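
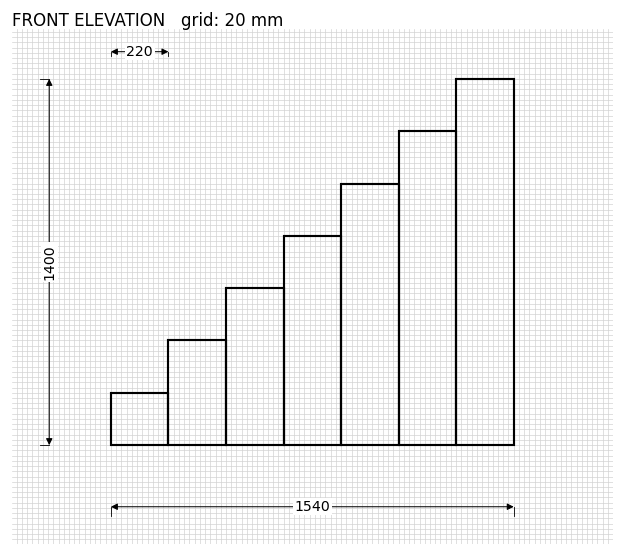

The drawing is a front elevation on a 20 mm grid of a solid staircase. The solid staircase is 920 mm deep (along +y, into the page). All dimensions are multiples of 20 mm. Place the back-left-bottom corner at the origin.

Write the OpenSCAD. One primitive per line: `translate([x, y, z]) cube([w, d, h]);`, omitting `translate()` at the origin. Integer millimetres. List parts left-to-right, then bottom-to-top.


cube([220, 920, 200]);
translate([220, 0, 0]) cube([220, 920, 400]);
translate([440, 0, 0]) cube([220, 920, 600]);
translate([660, 0, 0]) cube([220, 920, 800]);
translate([880, 0, 0]) cube([220, 920, 1000]);
translate([1100, 0, 0]) cube([220, 920, 1200]);
translate([1320, 0, 0]) cube([220, 920, 1400]);


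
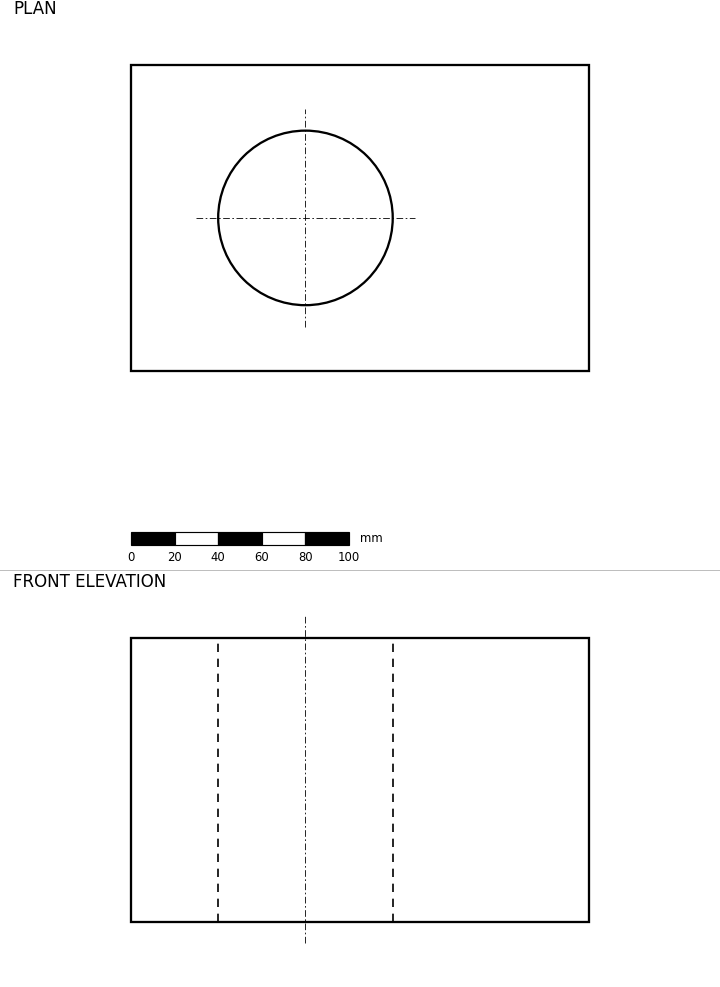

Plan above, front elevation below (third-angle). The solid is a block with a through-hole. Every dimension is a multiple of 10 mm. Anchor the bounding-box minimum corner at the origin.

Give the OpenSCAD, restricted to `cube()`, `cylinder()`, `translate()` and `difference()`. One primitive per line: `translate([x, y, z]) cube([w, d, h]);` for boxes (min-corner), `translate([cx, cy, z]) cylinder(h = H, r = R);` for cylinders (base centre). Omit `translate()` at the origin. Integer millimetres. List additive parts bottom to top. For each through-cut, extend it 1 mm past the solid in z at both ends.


difference() {
  cube([210, 140, 130]);
  translate([80, 70, -1]) cylinder(h = 132, r = 40);
}


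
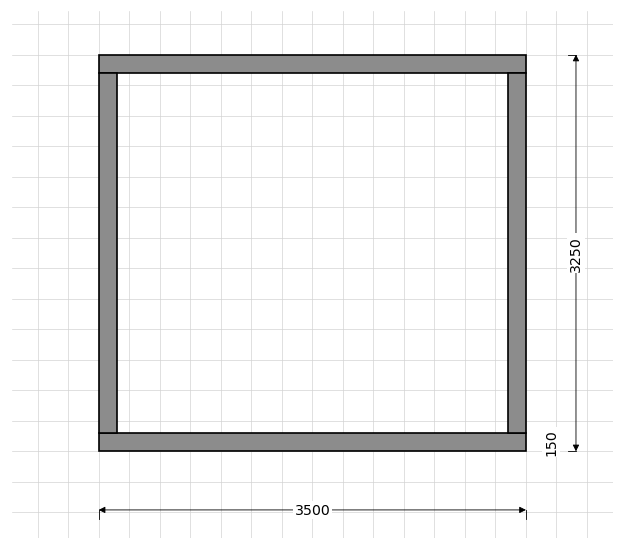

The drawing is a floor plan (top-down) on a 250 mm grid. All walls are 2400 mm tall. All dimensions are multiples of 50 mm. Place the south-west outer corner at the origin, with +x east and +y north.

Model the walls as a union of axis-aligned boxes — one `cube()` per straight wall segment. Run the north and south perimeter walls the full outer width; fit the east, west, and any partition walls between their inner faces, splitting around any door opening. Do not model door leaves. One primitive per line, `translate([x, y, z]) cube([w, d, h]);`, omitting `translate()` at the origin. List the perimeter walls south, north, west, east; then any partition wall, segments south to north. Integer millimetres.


cube([3500, 150, 2400]);
translate([0, 3100, 0]) cube([3500, 150, 2400]);
translate([0, 150, 0]) cube([150, 2950, 2400]);
translate([3350, 150, 0]) cube([150, 2950, 2400]);


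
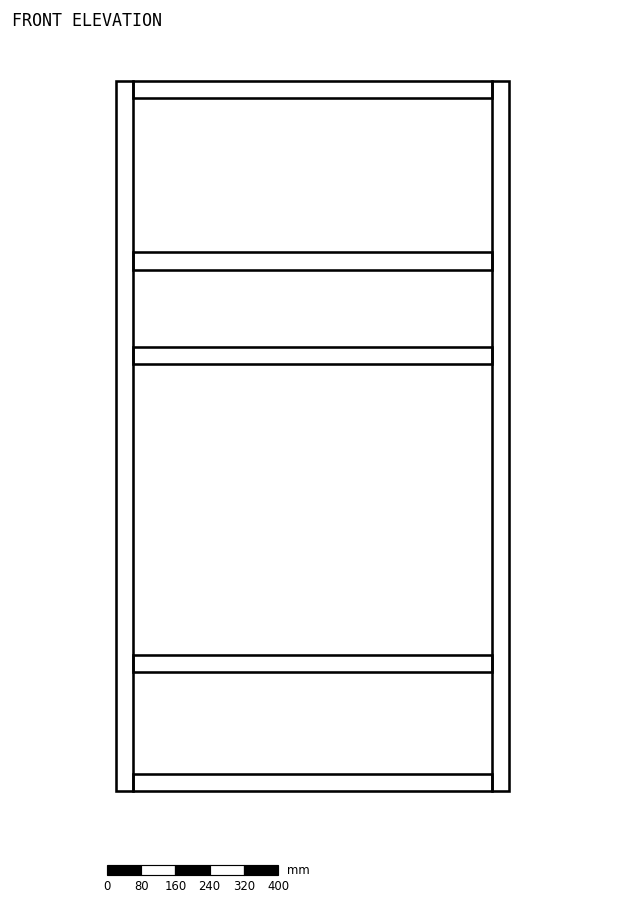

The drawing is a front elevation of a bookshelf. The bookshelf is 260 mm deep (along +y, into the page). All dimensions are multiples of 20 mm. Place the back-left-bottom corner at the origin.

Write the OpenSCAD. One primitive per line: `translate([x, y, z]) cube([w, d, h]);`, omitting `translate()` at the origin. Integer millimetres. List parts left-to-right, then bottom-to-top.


cube([40, 260, 1660]);
translate([40, 0, 0]) cube([840, 260, 40]);
translate([40, 0, 280]) cube([840, 260, 40]);
translate([40, 0, 1000]) cube([840, 260, 40]);
translate([40, 0, 1220]) cube([840, 260, 40]);
translate([40, 0, 1620]) cube([840, 260, 40]);
translate([880, 0, 0]) cube([40, 260, 1660]);


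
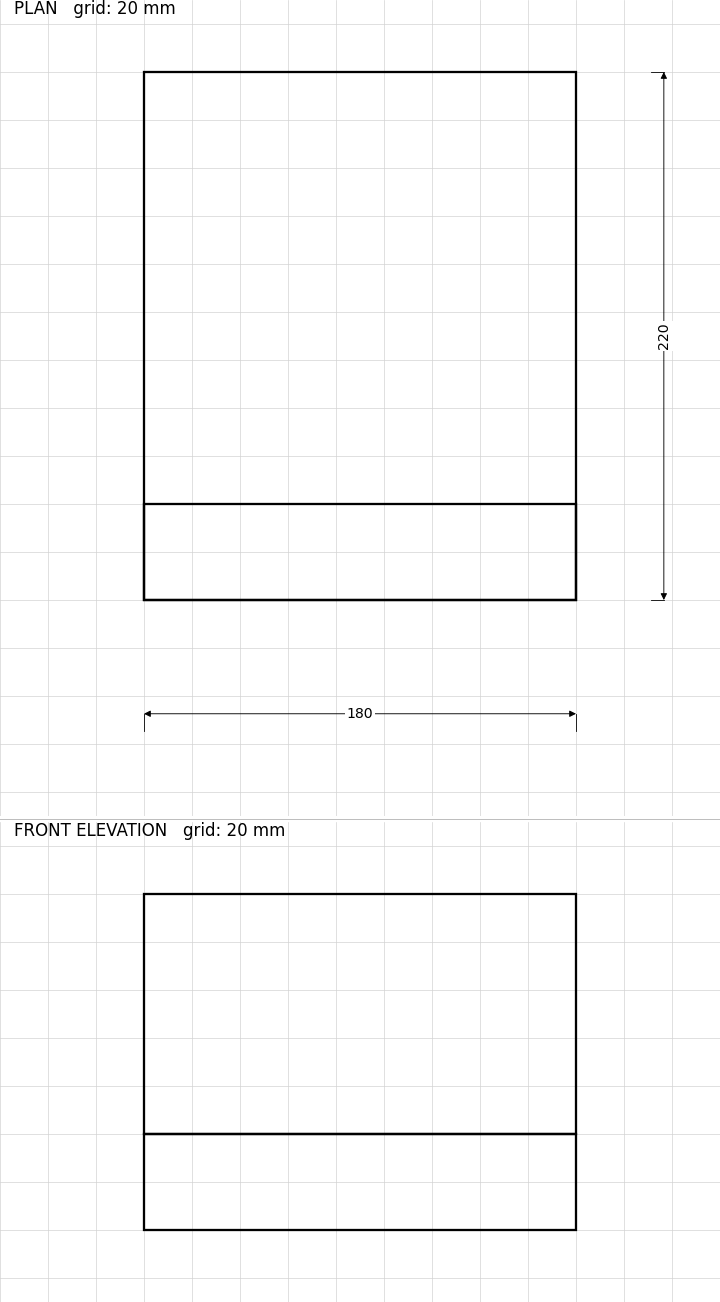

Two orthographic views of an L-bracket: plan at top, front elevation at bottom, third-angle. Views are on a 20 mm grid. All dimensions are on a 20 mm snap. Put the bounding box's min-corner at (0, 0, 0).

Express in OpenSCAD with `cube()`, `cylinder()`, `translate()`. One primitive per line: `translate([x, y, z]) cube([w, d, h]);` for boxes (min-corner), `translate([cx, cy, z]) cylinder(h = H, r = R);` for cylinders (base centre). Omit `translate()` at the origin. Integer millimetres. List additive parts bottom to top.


cube([180, 220, 40]);
translate([0, 0, 40]) cube([180, 40, 100]);


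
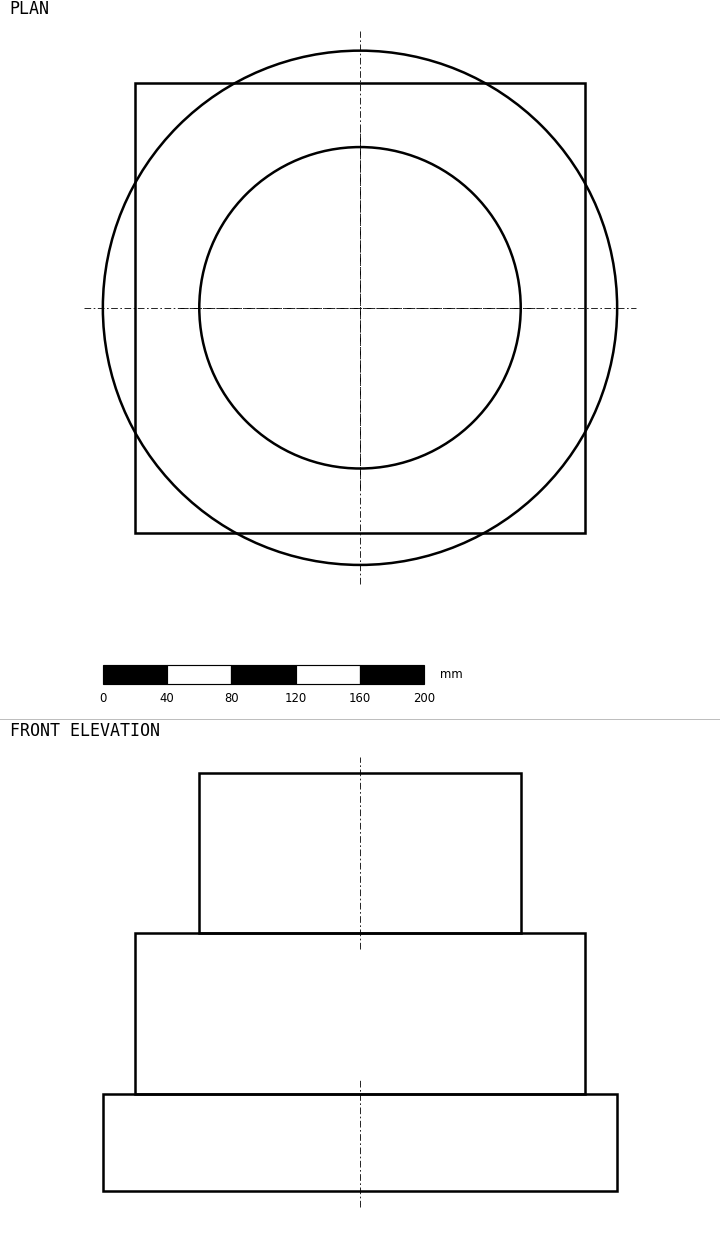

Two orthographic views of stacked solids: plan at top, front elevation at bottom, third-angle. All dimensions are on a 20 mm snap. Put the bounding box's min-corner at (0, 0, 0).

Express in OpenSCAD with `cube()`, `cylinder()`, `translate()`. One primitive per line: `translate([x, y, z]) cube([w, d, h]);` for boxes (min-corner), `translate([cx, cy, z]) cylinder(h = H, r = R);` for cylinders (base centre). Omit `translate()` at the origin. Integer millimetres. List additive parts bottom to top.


translate([160, 160, 0]) cylinder(h = 60, r = 160);
translate([20, 20, 60]) cube([280, 280, 100]);
translate([160, 160, 160]) cylinder(h = 100, r = 100);


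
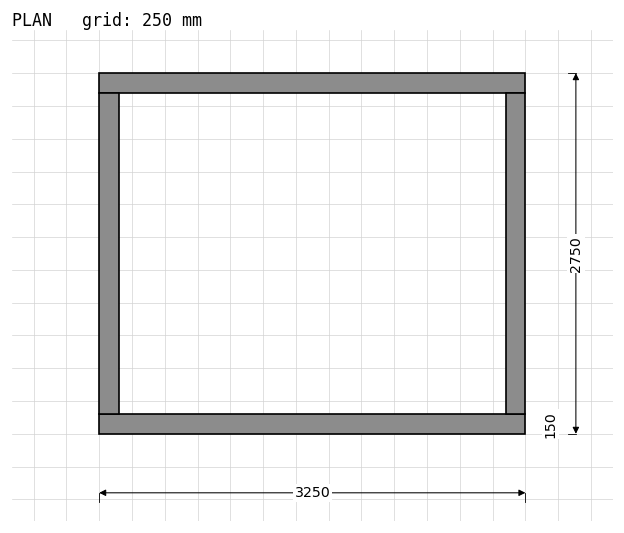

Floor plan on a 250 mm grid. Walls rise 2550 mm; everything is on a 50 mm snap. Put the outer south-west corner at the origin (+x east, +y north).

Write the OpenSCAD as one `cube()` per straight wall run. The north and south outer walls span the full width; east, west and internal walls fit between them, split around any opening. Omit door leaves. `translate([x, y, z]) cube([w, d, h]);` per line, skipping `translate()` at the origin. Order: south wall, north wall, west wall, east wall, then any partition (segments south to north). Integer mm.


cube([3250, 150, 2550]);
translate([0, 2600, 0]) cube([3250, 150, 2550]);
translate([0, 150, 0]) cube([150, 2450, 2550]);
translate([3100, 150, 0]) cube([150, 2450, 2550]);


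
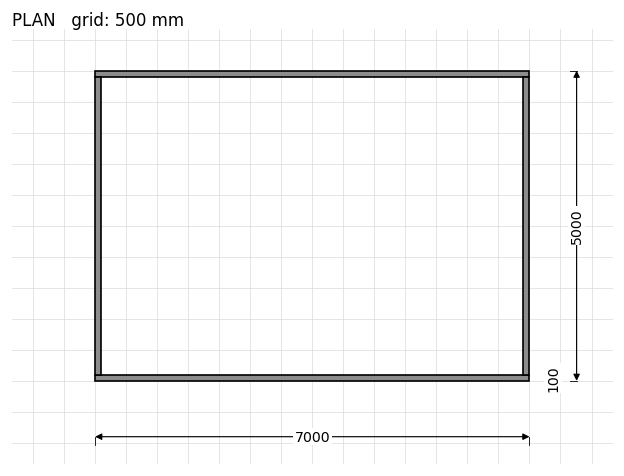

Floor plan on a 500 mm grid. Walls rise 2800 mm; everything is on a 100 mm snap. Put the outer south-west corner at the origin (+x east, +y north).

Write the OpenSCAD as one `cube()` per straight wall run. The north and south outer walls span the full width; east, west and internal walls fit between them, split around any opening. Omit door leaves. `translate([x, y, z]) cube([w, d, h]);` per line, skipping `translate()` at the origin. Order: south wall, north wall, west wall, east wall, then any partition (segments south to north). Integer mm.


cube([7000, 100, 2800]);
translate([0, 4900, 0]) cube([7000, 100, 2800]);
translate([0, 100, 0]) cube([100, 4800, 2800]);
translate([6900, 100, 0]) cube([100, 4800, 2800]);


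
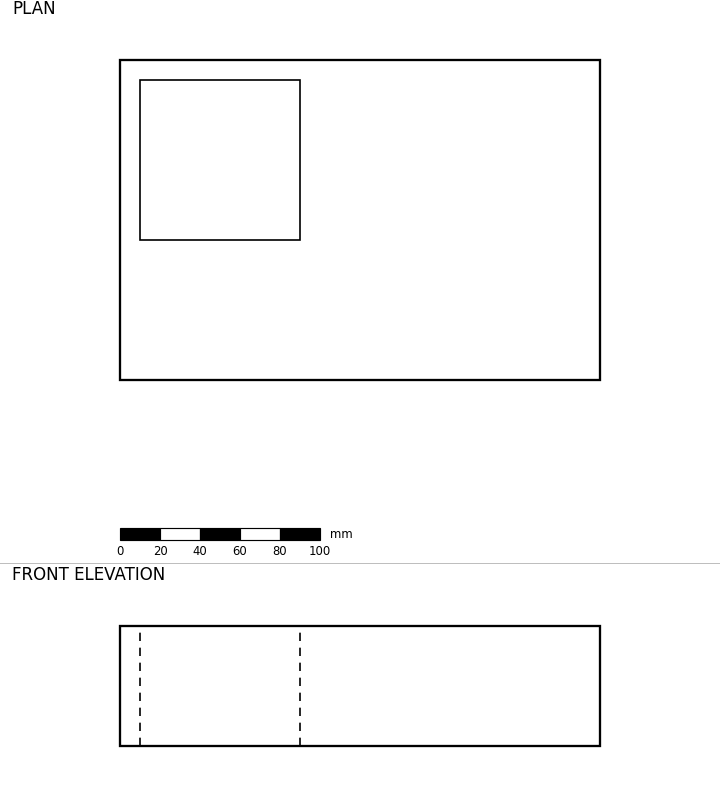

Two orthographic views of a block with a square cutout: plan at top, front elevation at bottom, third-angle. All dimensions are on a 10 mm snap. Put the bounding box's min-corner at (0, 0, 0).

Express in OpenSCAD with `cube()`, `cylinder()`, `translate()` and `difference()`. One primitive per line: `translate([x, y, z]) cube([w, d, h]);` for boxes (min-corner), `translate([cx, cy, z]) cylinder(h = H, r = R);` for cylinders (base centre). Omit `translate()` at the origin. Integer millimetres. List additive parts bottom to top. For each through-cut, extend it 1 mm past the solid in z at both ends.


difference() {
  cube([240, 160, 60]);
  translate([10, 70, -1]) cube([80, 80, 62]);
}


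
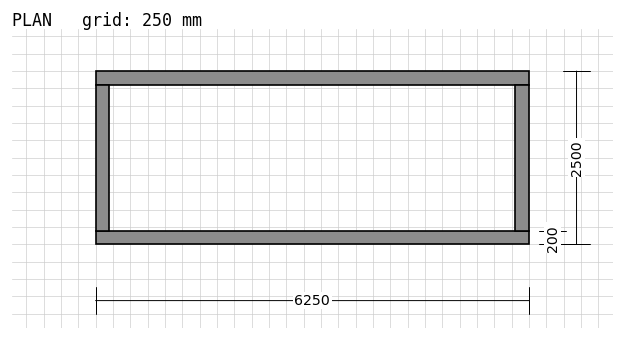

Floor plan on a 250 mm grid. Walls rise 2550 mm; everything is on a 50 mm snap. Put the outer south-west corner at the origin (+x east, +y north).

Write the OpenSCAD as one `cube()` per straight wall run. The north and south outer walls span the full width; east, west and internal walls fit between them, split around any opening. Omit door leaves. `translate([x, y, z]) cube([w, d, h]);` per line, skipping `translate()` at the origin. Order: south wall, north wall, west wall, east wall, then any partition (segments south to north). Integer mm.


cube([6250, 200, 2550]);
translate([0, 2300, 0]) cube([6250, 200, 2550]);
translate([0, 200, 0]) cube([200, 2100, 2550]);
translate([6050, 200, 0]) cube([200, 2100, 2550]);


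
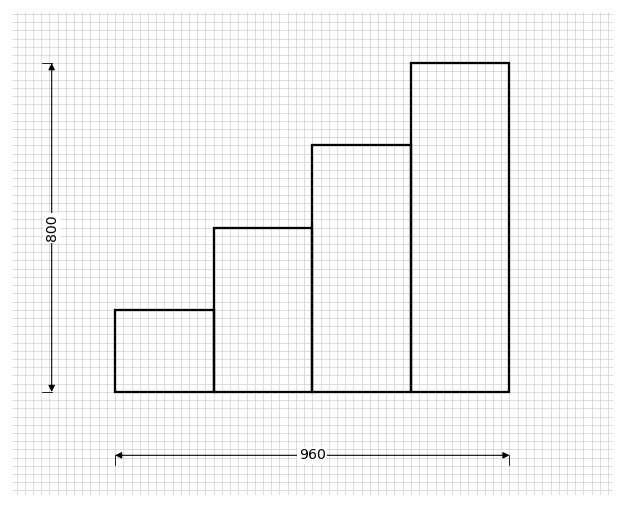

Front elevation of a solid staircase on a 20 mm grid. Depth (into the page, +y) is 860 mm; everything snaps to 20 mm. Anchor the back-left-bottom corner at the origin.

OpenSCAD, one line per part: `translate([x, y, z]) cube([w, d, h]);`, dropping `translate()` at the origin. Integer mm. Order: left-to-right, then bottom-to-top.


cube([240, 860, 200]);
translate([240, 0, 0]) cube([240, 860, 400]);
translate([480, 0, 0]) cube([240, 860, 600]);
translate([720, 0, 0]) cube([240, 860, 800]);


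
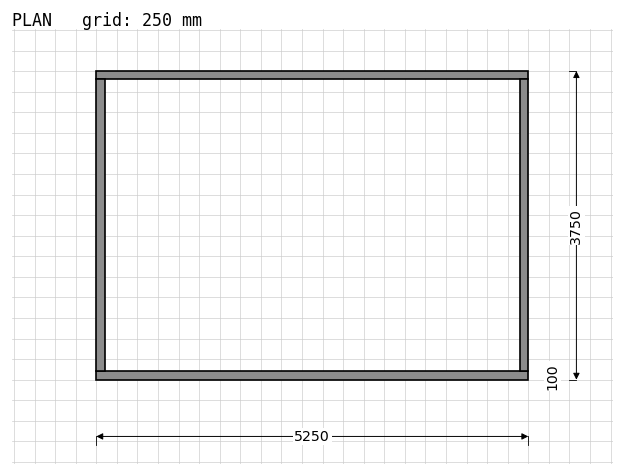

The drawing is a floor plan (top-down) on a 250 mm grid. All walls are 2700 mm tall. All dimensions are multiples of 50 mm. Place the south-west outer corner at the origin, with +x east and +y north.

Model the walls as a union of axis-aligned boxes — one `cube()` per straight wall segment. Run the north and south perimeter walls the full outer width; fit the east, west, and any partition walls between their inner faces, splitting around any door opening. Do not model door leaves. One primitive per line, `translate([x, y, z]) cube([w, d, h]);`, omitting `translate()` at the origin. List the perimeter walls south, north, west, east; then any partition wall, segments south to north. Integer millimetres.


cube([5250, 100, 2700]);
translate([0, 3650, 0]) cube([5250, 100, 2700]);
translate([0, 100, 0]) cube([100, 3550, 2700]);
translate([5150, 100, 0]) cube([100, 3550, 2700]);


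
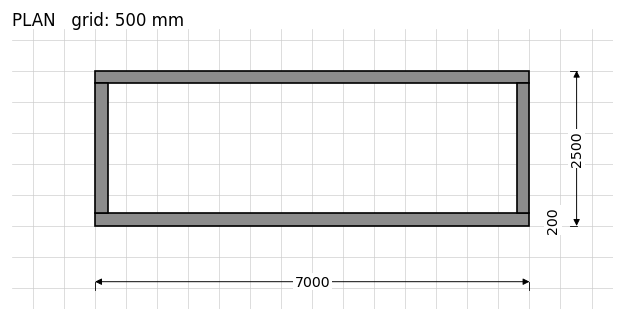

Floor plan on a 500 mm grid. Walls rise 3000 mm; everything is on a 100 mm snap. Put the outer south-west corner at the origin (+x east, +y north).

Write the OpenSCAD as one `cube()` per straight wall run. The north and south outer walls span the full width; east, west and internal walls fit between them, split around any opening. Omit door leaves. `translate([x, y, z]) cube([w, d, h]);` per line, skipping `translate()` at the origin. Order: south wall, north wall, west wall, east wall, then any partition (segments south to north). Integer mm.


cube([7000, 200, 3000]);
translate([0, 2300, 0]) cube([7000, 200, 3000]);
translate([0, 200, 0]) cube([200, 2100, 3000]);
translate([6800, 200, 0]) cube([200, 2100, 3000]);


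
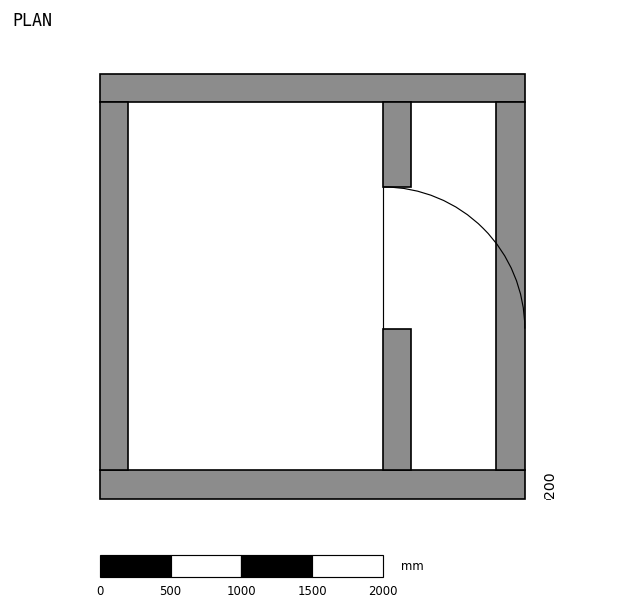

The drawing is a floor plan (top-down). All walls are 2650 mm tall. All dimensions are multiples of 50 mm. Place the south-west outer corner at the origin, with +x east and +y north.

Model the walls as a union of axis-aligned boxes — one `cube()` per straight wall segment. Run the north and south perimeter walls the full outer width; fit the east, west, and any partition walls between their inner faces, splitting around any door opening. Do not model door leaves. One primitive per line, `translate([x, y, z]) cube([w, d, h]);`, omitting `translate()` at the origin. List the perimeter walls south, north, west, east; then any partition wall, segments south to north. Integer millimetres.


cube([3000, 200, 2650]);
translate([0, 2800, 0]) cube([3000, 200, 2650]);
translate([0, 200, 0]) cube([200, 2600, 2650]);
translate([2800, 200, 0]) cube([200, 2600, 2650]);
translate([2000, 200, 0]) cube([200, 1000, 2650]);
translate([2000, 2200, 0]) cube([200, 600, 2650]);


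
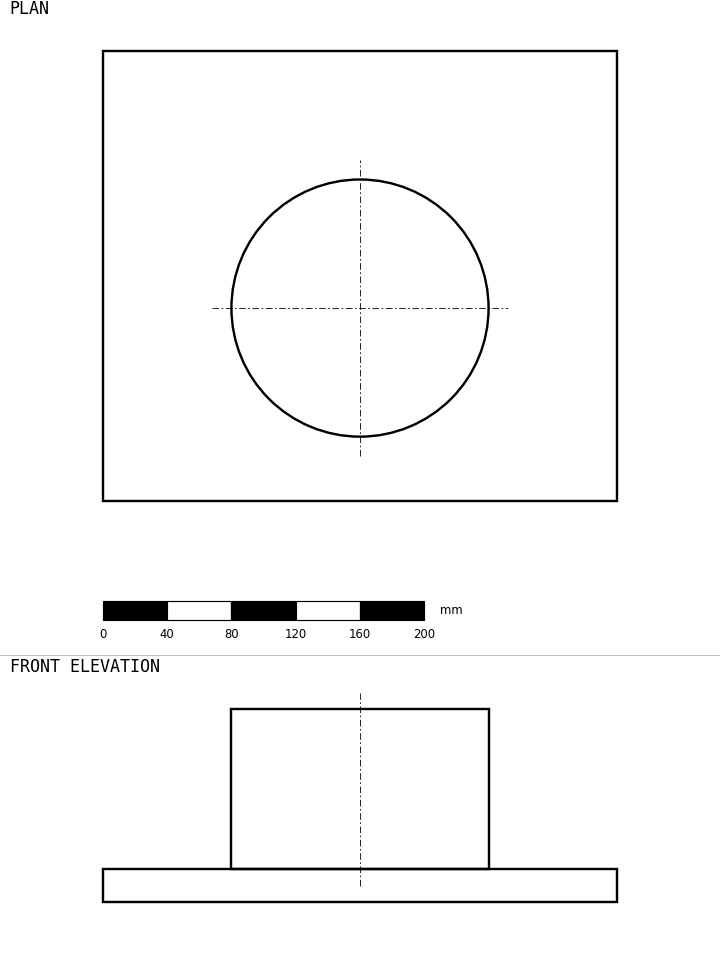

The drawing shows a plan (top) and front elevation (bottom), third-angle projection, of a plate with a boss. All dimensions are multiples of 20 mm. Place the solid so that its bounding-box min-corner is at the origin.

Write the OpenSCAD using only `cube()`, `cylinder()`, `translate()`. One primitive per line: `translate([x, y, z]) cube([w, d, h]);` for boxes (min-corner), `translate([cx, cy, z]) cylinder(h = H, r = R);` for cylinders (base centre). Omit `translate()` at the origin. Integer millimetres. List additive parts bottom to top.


cube([320, 280, 20]);
translate([160, 120, 20]) cylinder(h = 100, r = 80);


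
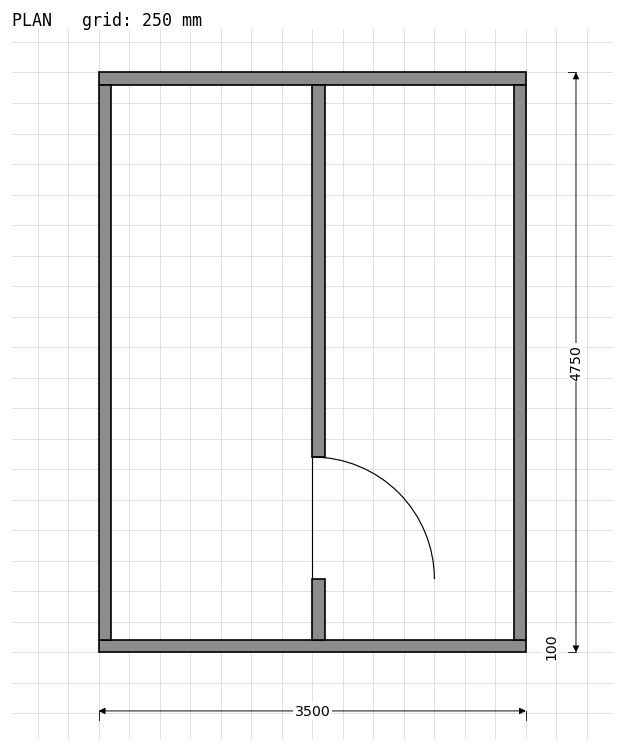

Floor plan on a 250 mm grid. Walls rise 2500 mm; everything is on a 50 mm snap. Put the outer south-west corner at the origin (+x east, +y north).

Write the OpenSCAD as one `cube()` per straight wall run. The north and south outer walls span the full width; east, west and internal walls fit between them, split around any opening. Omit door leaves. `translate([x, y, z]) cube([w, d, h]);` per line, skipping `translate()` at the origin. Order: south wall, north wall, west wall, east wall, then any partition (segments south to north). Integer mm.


cube([3500, 100, 2500]);
translate([0, 4650, 0]) cube([3500, 100, 2500]);
translate([0, 100, 0]) cube([100, 4550, 2500]);
translate([3400, 100, 0]) cube([100, 4550, 2500]);
translate([1750, 100, 0]) cube([100, 500, 2500]);
translate([1750, 1600, 0]) cube([100, 3050, 2500]);


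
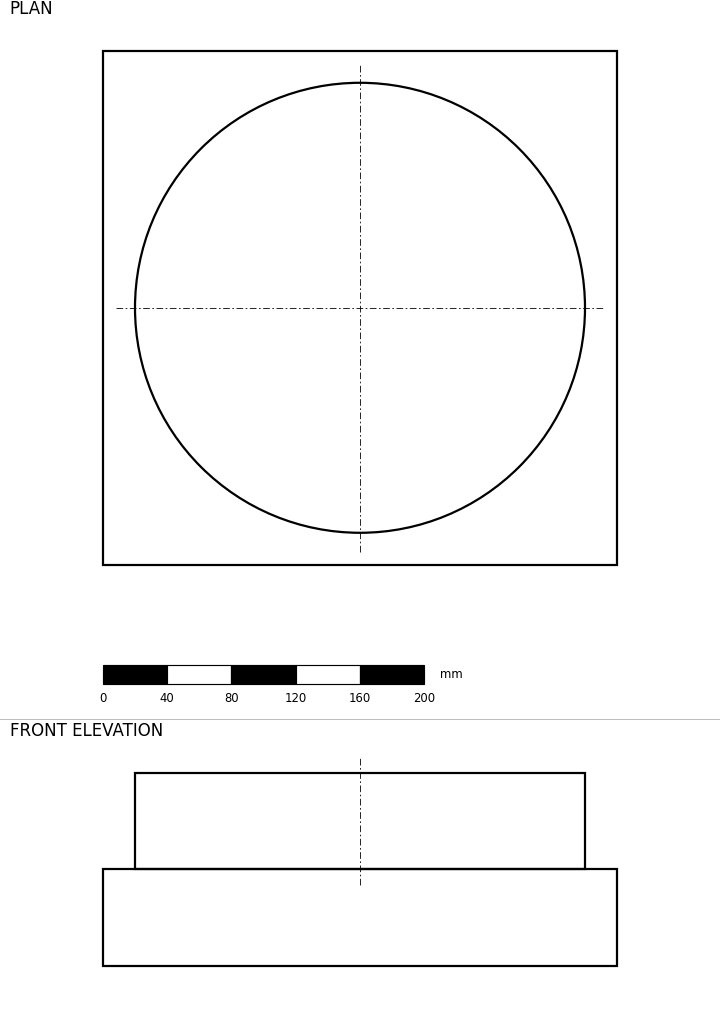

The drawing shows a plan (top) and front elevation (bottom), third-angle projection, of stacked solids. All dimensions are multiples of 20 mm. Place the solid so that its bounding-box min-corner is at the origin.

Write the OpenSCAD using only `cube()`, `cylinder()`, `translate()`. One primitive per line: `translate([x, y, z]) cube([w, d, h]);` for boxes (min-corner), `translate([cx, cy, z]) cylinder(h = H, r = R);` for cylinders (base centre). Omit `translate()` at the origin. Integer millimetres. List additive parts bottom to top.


cube([320, 320, 60]);
translate([160, 160, 60]) cylinder(h = 60, r = 140);


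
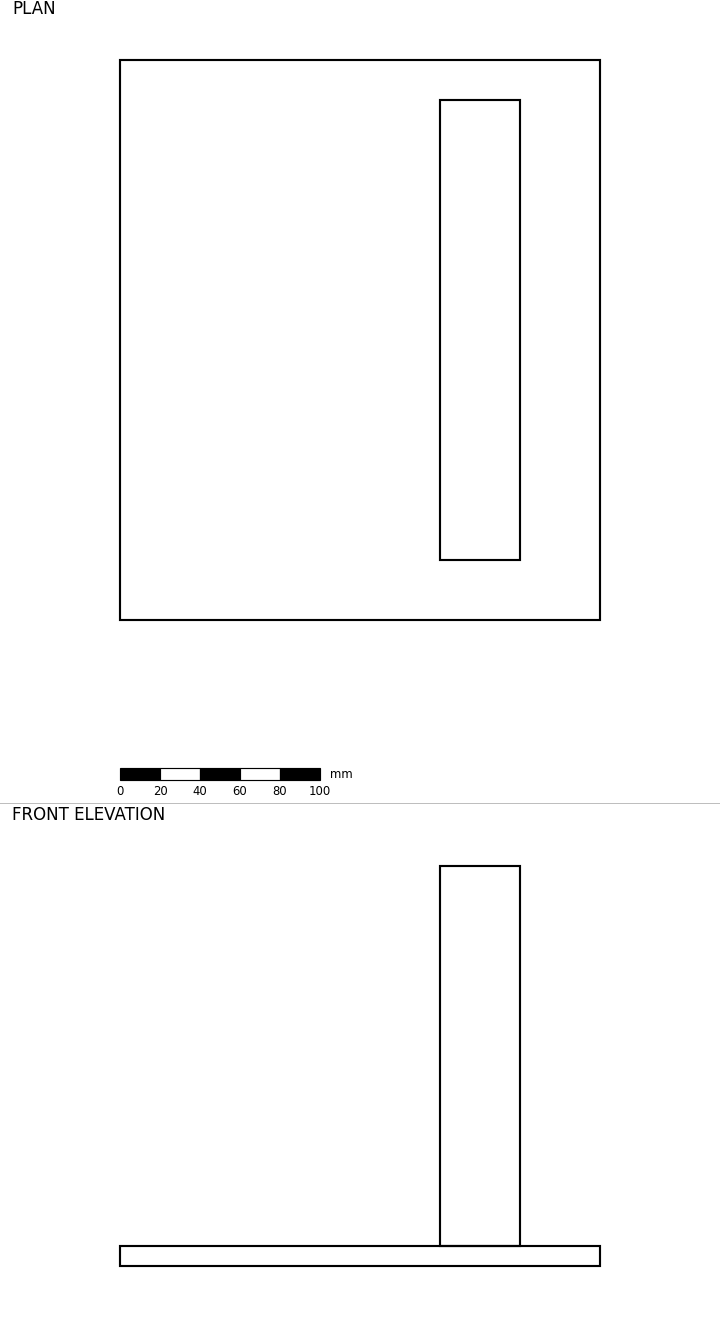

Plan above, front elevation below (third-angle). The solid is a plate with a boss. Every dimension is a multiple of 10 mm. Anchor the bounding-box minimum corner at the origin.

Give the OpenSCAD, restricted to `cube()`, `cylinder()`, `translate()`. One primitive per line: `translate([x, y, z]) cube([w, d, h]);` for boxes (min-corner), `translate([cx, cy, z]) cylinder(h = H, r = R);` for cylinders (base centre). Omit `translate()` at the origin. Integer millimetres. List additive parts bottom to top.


cube([240, 280, 10]);
translate([160, 30, 10]) cube([40, 230, 190]);


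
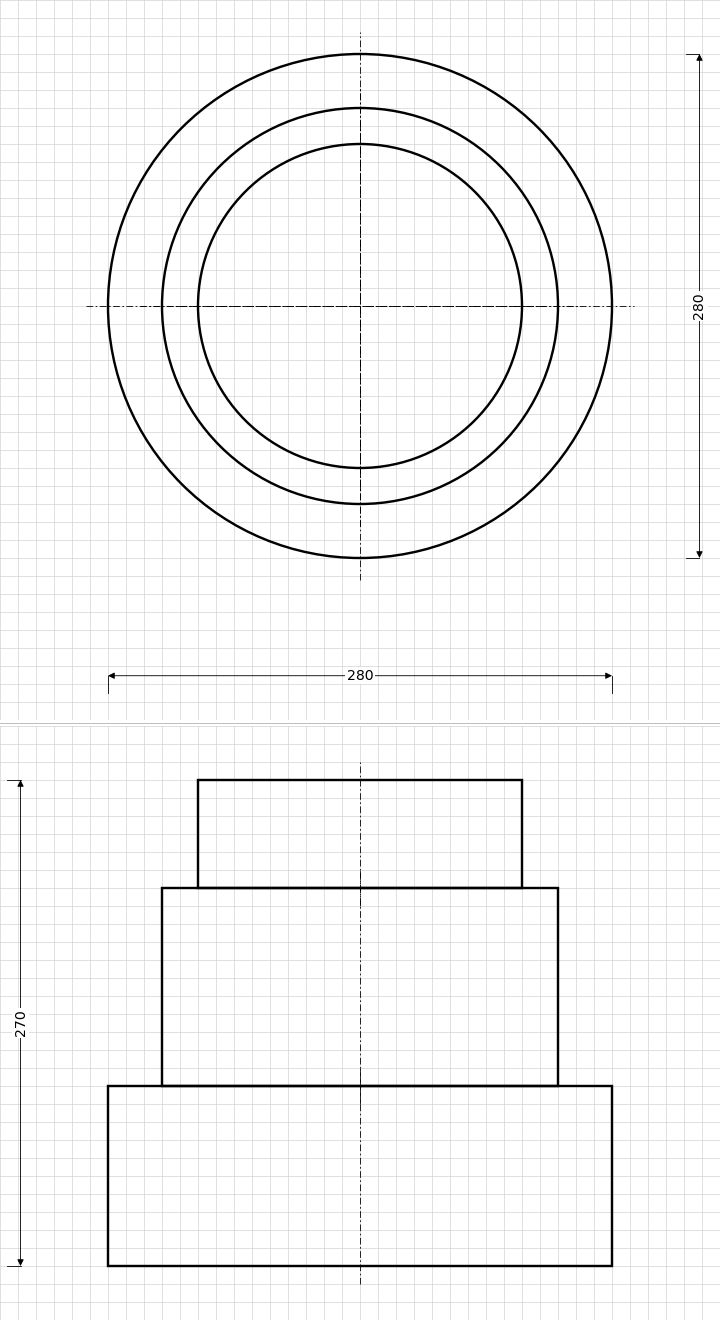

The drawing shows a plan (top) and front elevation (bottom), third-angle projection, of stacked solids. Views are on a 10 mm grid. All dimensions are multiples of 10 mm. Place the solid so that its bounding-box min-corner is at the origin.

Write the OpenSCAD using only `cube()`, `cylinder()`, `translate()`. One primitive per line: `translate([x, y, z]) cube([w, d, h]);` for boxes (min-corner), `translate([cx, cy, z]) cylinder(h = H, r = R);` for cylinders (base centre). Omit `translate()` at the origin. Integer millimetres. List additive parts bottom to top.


translate([140, 140, 0]) cylinder(h = 100, r = 140);
translate([140, 140, 100]) cylinder(h = 110, r = 110);
translate([140, 140, 210]) cylinder(h = 60, r = 90);


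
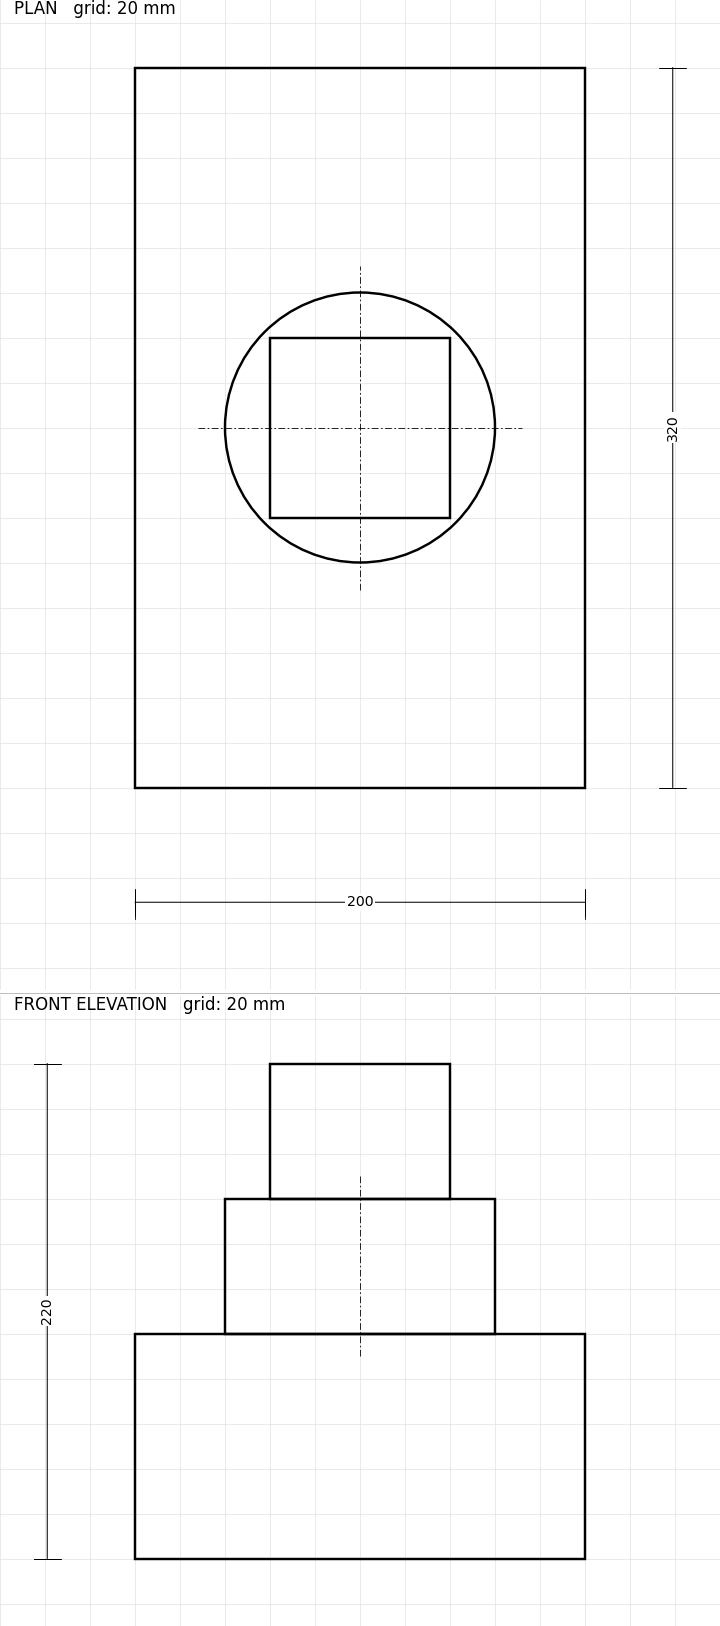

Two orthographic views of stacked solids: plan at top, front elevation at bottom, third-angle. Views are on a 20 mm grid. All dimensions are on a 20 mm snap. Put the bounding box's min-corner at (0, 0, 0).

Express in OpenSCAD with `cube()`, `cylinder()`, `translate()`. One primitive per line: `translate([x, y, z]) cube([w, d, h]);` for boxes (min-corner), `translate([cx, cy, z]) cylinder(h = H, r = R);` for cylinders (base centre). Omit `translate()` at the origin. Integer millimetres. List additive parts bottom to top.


cube([200, 320, 100]);
translate([100, 160, 100]) cylinder(h = 60, r = 60);
translate([60, 120, 160]) cube([80, 80, 60]);


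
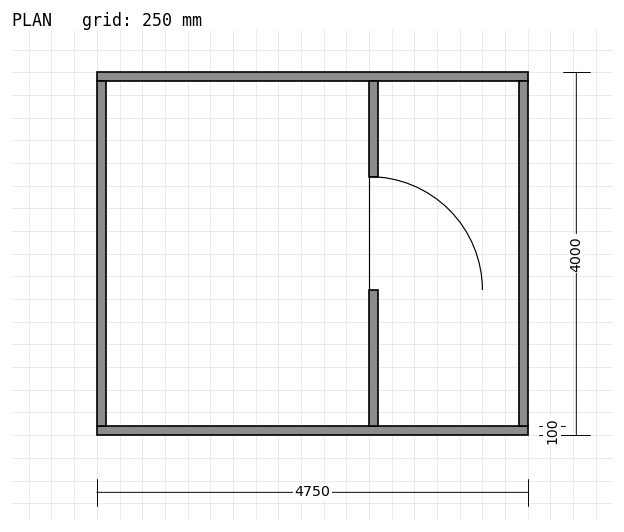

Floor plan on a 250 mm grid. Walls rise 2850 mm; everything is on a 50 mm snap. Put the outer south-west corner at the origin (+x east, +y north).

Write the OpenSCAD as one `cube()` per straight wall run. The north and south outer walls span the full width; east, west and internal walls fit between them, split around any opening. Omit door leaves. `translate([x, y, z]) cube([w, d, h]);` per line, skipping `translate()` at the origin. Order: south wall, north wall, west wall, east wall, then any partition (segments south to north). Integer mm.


cube([4750, 100, 2850]);
translate([0, 3900, 0]) cube([4750, 100, 2850]);
translate([0, 100, 0]) cube([100, 3800, 2850]);
translate([4650, 100, 0]) cube([100, 3800, 2850]);
translate([3000, 100, 0]) cube([100, 1500, 2850]);
translate([3000, 2850, 0]) cube([100, 1050, 2850]);


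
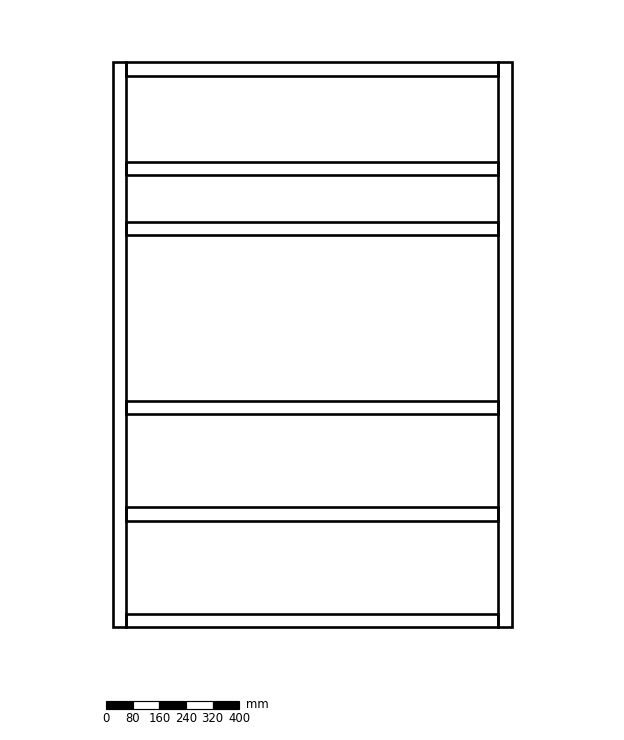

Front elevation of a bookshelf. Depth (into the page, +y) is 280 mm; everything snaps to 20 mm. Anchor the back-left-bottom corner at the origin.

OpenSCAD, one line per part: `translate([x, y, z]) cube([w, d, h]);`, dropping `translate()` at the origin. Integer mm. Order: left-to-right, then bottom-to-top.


cube([40, 280, 1700]);
translate([40, 0, 0]) cube([1120, 280, 40]);
translate([40, 0, 320]) cube([1120, 280, 40]);
translate([40, 0, 640]) cube([1120, 280, 40]);
translate([40, 0, 1180]) cube([1120, 280, 40]);
translate([40, 0, 1360]) cube([1120, 280, 40]);
translate([40, 0, 1660]) cube([1120, 280, 40]);
translate([1160, 0, 0]) cube([40, 280, 1700]);


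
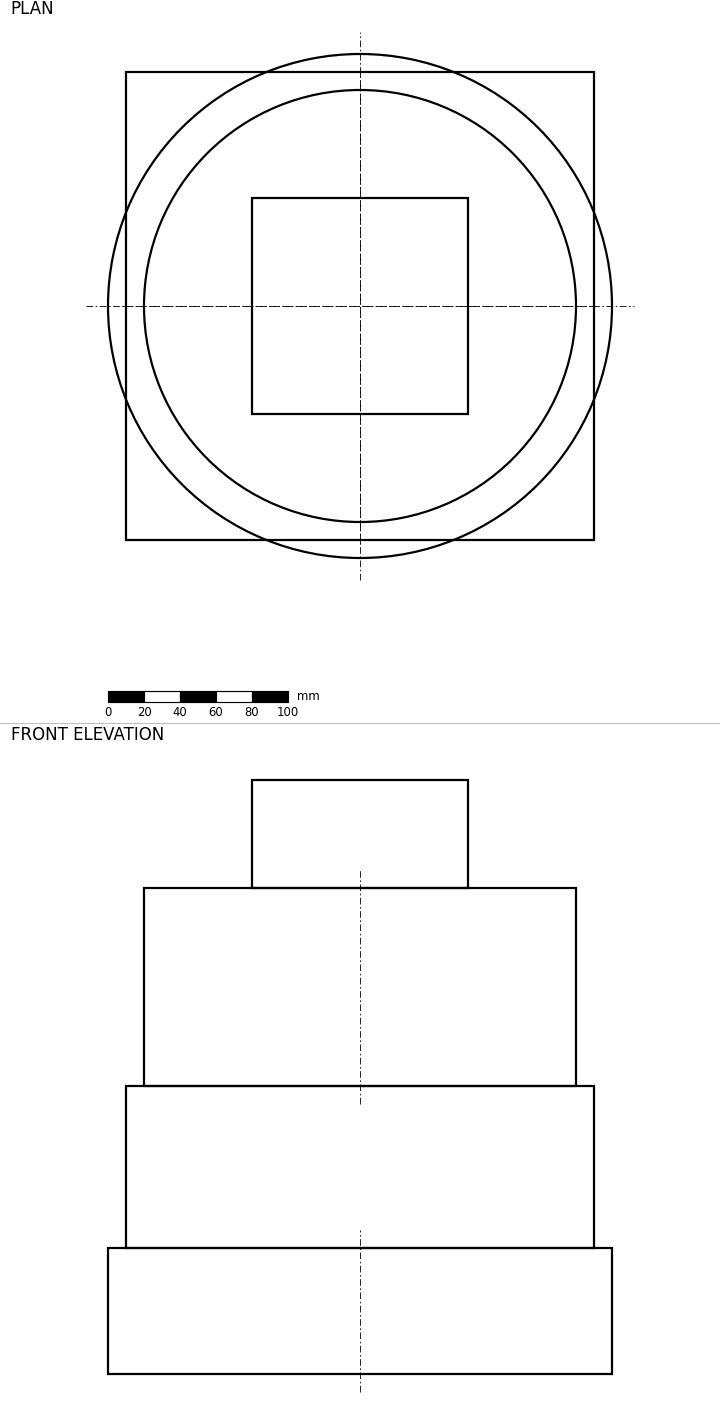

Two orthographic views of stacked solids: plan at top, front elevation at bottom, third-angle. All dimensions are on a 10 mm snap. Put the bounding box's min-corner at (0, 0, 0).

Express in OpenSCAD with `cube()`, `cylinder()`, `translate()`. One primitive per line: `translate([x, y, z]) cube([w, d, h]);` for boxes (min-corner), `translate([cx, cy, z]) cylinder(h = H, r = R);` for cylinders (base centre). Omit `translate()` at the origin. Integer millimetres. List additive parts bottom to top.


translate([140, 140, 0]) cylinder(h = 70, r = 140);
translate([10, 10, 70]) cube([260, 260, 90]);
translate([140, 140, 160]) cylinder(h = 110, r = 120);
translate([80, 80, 270]) cube([120, 120, 60]);


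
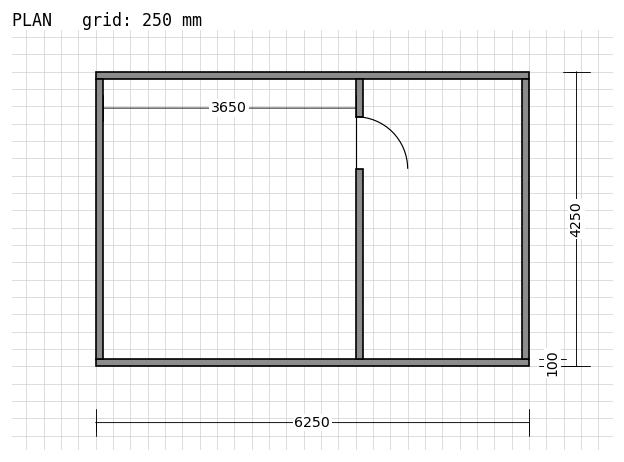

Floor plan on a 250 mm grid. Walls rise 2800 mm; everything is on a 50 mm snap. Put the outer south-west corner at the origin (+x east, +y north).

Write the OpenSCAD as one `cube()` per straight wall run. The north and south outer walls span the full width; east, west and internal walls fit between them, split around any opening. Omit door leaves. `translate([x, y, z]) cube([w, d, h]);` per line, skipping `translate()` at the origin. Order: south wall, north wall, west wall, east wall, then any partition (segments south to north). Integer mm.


cube([6250, 100, 2800]);
translate([0, 4150, 0]) cube([6250, 100, 2800]);
translate([0, 100, 0]) cube([100, 4050, 2800]);
translate([6150, 100, 0]) cube([100, 4050, 2800]);
translate([3750, 100, 0]) cube([100, 2750, 2800]);
translate([3750, 3600, 0]) cube([100, 550, 2800]);


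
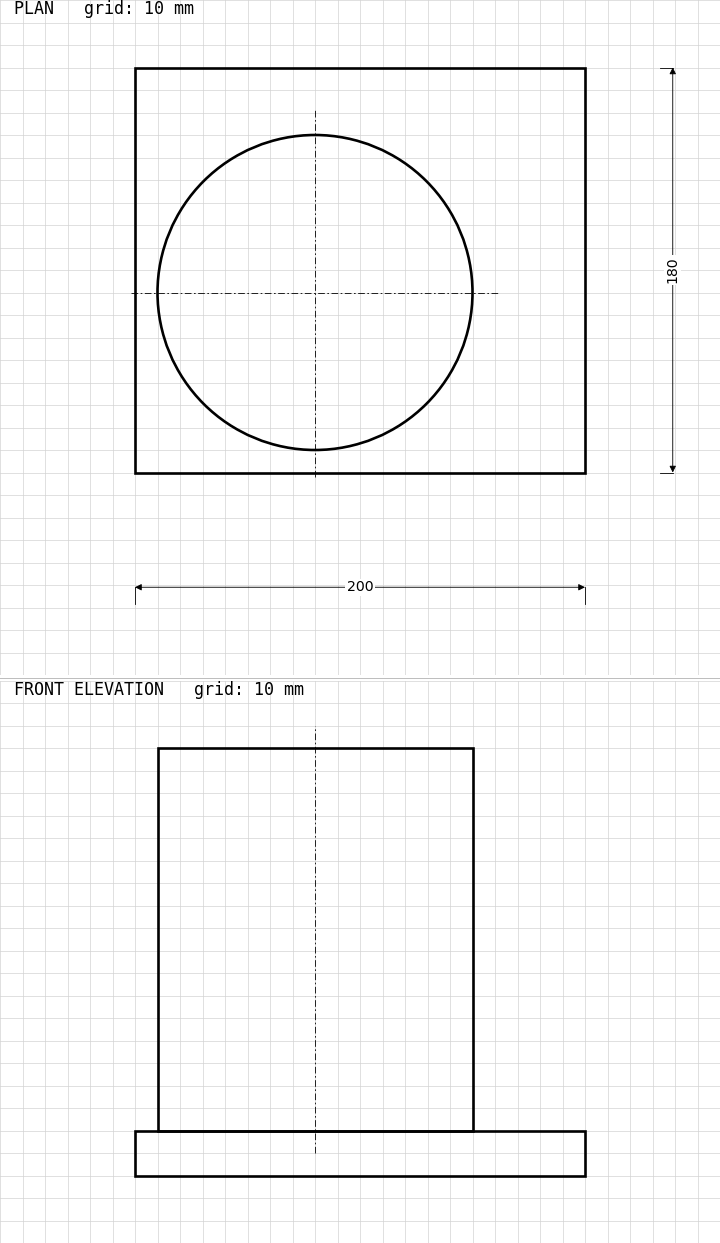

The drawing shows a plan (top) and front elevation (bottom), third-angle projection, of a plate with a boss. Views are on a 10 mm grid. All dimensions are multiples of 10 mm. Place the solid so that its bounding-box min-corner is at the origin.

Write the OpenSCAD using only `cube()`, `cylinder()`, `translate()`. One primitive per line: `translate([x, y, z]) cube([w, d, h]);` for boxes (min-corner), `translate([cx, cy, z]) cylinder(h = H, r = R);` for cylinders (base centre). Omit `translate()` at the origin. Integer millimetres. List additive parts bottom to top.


cube([200, 180, 20]);
translate([80, 80, 20]) cylinder(h = 170, r = 70);


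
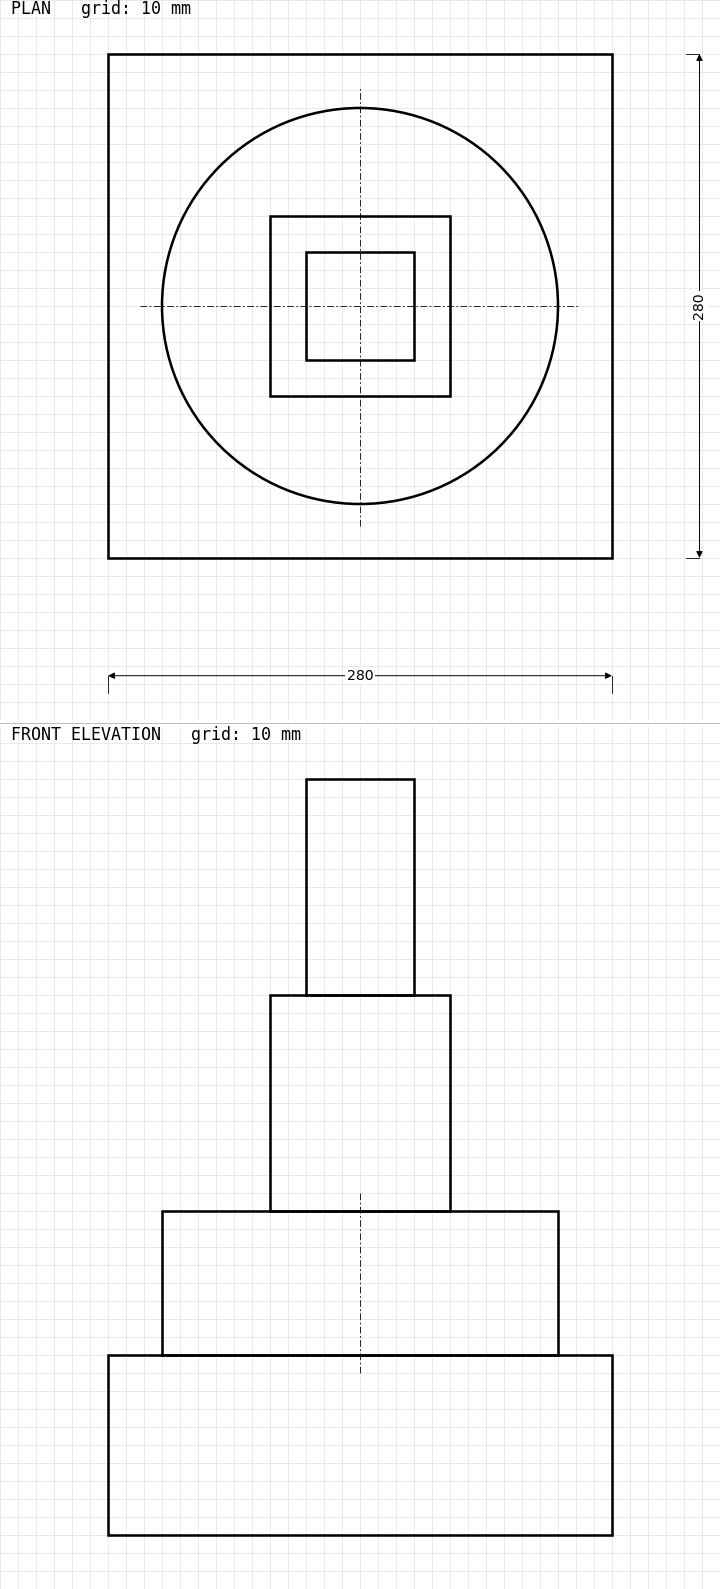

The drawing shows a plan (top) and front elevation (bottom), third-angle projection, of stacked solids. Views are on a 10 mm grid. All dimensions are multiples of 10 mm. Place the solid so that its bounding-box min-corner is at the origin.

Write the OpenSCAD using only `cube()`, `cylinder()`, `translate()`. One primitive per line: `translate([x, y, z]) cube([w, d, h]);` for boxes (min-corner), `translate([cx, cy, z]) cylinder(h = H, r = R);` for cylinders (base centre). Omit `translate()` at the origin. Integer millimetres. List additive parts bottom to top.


cube([280, 280, 100]);
translate([140, 140, 100]) cylinder(h = 80, r = 110);
translate([90, 90, 180]) cube([100, 100, 120]);
translate([110, 110, 300]) cube([60, 60, 120]);


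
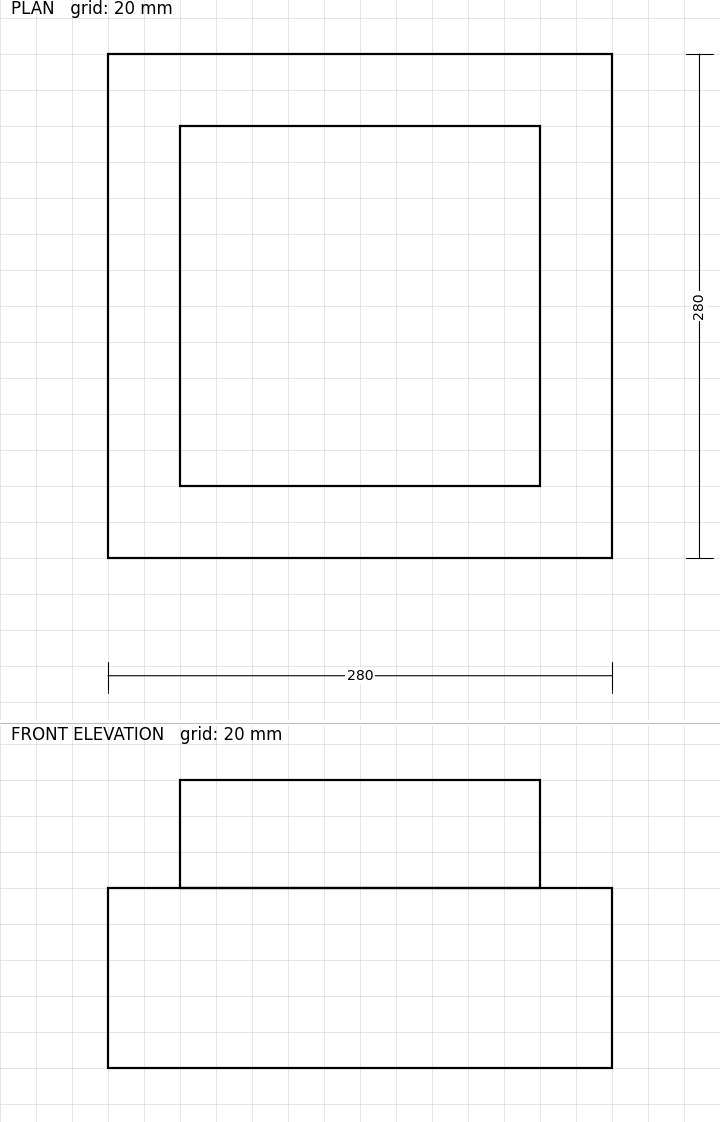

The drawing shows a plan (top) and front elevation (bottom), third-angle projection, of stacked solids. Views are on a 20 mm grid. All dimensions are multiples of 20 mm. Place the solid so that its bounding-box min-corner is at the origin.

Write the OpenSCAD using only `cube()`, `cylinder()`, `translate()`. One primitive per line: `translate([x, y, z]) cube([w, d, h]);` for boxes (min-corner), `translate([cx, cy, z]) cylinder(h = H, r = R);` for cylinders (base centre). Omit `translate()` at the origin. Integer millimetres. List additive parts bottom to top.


cube([280, 280, 100]);
translate([40, 40, 100]) cube([200, 200, 60]);


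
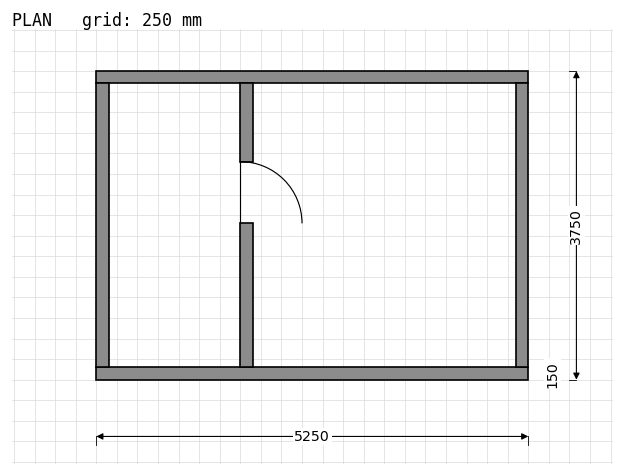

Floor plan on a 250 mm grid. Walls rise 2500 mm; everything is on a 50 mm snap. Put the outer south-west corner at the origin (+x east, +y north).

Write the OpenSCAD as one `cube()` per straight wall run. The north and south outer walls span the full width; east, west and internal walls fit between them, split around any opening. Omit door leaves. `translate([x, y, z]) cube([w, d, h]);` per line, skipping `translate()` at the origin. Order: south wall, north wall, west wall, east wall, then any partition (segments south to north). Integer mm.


cube([5250, 150, 2500]);
translate([0, 3600, 0]) cube([5250, 150, 2500]);
translate([0, 150, 0]) cube([150, 3450, 2500]);
translate([5100, 150, 0]) cube([150, 3450, 2500]);
translate([1750, 150, 0]) cube([150, 1750, 2500]);
translate([1750, 2650, 0]) cube([150, 950, 2500]);


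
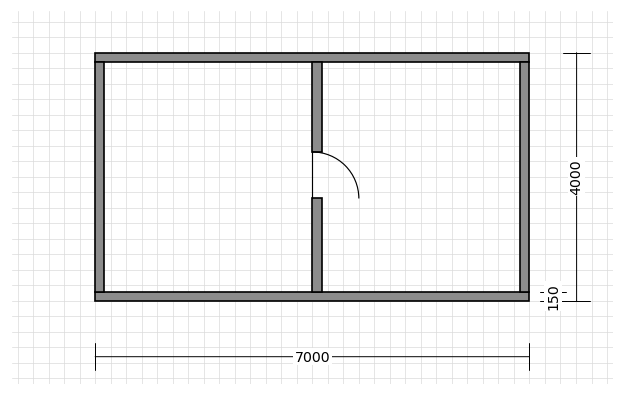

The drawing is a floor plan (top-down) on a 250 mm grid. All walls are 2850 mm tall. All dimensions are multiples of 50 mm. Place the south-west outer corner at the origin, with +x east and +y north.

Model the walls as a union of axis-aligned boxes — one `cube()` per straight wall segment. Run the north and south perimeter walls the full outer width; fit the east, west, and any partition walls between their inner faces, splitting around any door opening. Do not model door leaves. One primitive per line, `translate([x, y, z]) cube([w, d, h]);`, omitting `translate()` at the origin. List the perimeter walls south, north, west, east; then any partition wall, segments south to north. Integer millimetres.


cube([7000, 150, 2850]);
translate([0, 3850, 0]) cube([7000, 150, 2850]);
translate([0, 150, 0]) cube([150, 3700, 2850]);
translate([6850, 150, 0]) cube([150, 3700, 2850]);
translate([3500, 150, 0]) cube([150, 1500, 2850]);
translate([3500, 2400, 0]) cube([150, 1450, 2850]);


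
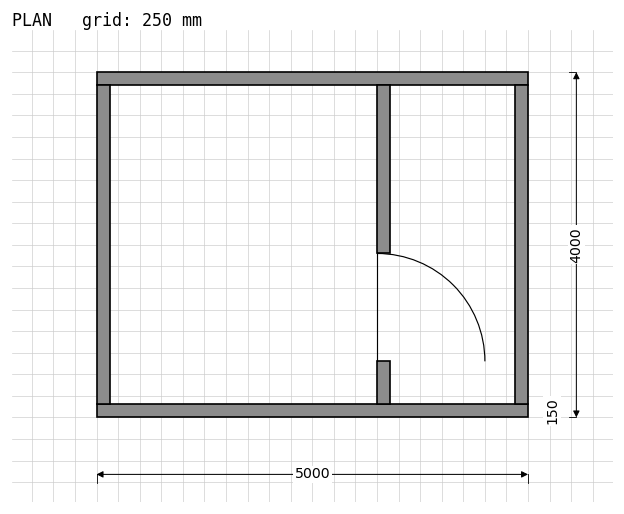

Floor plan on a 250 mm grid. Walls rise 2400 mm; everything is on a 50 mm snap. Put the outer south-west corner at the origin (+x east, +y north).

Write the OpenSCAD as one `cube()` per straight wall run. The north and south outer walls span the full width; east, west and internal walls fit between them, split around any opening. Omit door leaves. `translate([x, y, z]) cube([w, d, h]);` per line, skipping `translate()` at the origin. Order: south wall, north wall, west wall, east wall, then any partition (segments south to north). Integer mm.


cube([5000, 150, 2400]);
translate([0, 3850, 0]) cube([5000, 150, 2400]);
translate([0, 150, 0]) cube([150, 3700, 2400]);
translate([4850, 150, 0]) cube([150, 3700, 2400]);
translate([3250, 150, 0]) cube([150, 500, 2400]);
translate([3250, 1900, 0]) cube([150, 1950, 2400]);


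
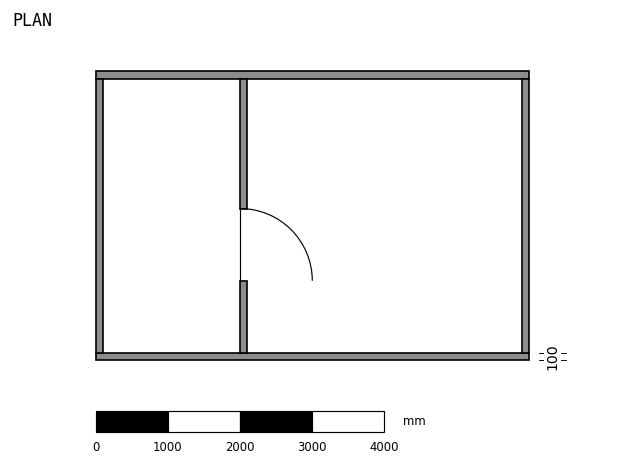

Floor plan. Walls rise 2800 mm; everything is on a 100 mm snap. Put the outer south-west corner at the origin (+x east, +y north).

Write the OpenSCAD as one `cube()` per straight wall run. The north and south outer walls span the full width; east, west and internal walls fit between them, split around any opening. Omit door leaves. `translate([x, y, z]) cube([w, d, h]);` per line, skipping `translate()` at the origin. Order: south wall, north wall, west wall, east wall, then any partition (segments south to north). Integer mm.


cube([6000, 100, 2800]);
translate([0, 3900, 0]) cube([6000, 100, 2800]);
translate([0, 100, 0]) cube([100, 3800, 2800]);
translate([5900, 100, 0]) cube([100, 3800, 2800]);
translate([2000, 100, 0]) cube([100, 1000, 2800]);
translate([2000, 2100, 0]) cube([100, 1800, 2800]);


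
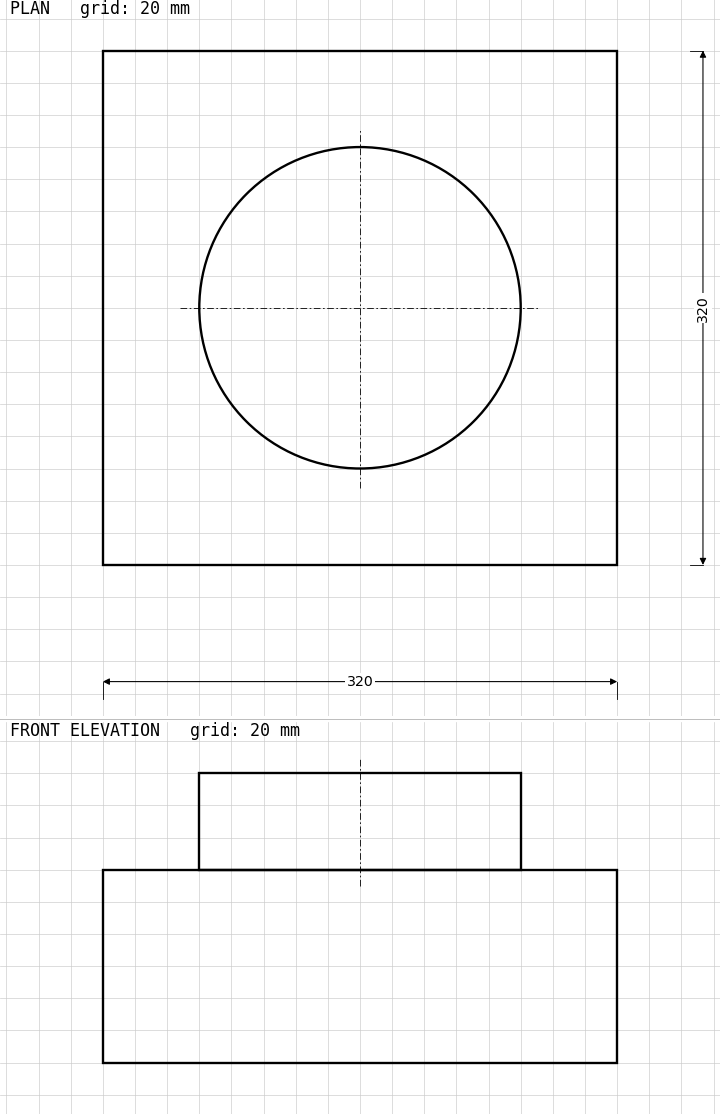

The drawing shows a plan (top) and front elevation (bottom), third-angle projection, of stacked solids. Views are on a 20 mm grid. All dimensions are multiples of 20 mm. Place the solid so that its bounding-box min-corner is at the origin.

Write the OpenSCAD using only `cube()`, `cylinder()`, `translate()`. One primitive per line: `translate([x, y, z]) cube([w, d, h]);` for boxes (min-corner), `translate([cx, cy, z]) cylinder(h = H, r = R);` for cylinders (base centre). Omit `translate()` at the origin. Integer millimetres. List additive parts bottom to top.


cube([320, 320, 120]);
translate([160, 160, 120]) cylinder(h = 60, r = 100);


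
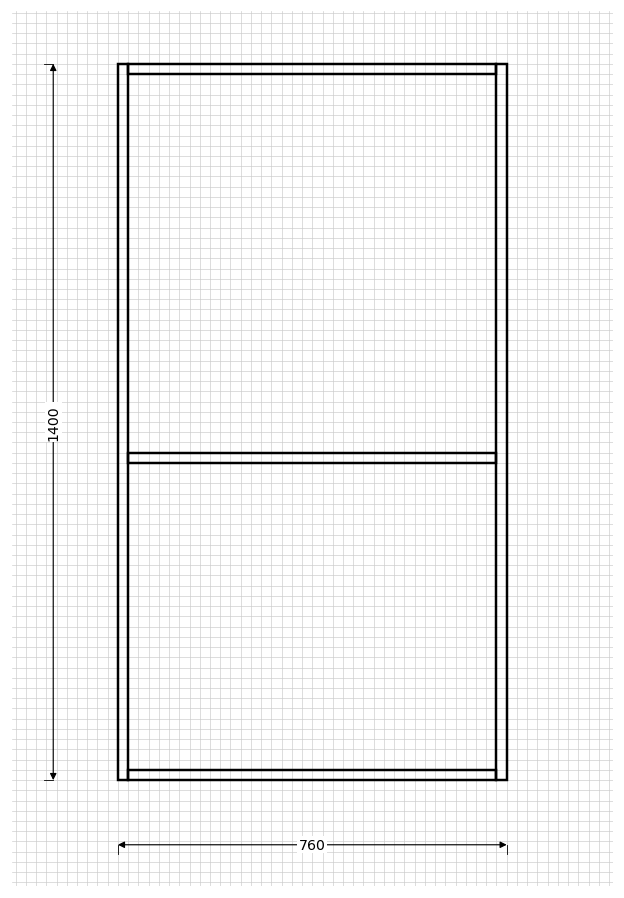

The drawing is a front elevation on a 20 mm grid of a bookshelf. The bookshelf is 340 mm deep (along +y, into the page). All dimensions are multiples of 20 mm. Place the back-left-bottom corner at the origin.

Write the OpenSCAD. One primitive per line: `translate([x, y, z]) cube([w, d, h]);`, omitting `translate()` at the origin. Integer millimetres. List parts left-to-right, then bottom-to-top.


cube([20, 340, 1400]);
translate([20, 0, 0]) cube([720, 340, 20]);
translate([20, 0, 620]) cube([720, 340, 20]);
translate([20, 0, 1380]) cube([720, 340, 20]);
translate([740, 0, 0]) cube([20, 340, 1400]);


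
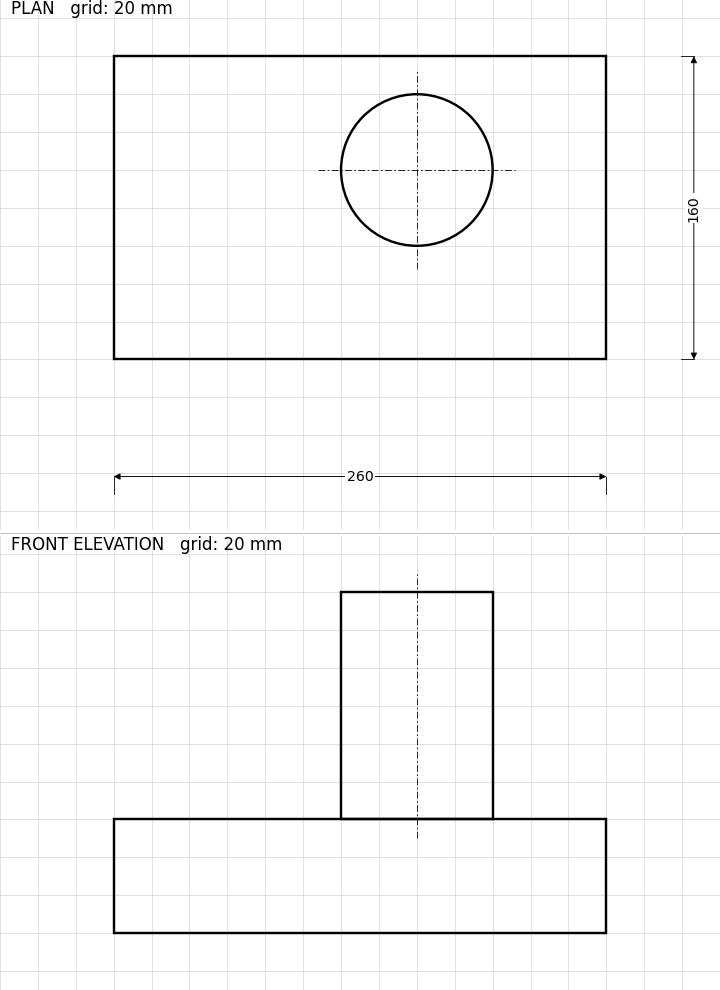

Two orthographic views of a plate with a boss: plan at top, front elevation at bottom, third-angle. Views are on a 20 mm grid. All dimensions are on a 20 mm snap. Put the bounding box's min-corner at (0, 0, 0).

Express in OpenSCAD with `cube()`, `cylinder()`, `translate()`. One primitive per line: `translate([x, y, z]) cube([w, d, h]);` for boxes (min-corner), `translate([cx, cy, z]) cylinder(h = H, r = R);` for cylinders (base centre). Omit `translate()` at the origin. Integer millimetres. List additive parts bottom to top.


cube([260, 160, 60]);
translate([160, 100, 60]) cylinder(h = 120, r = 40);


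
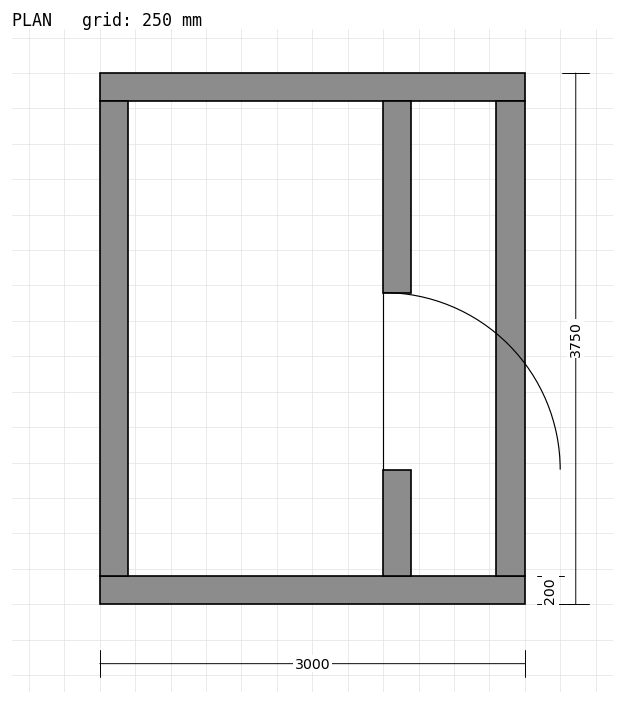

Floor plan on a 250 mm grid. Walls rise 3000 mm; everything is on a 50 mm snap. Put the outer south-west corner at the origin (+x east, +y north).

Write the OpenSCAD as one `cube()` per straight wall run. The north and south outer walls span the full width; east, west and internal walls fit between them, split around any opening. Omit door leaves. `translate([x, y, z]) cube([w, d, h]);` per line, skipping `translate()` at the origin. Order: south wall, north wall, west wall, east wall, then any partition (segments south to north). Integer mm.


cube([3000, 200, 3000]);
translate([0, 3550, 0]) cube([3000, 200, 3000]);
translate([0, 200, 0]) cube([200, 3350, 3000]);
translate([2800, 200, 0]) cube([200, 3350, 3000]);
translate([2000, 200, 0]) cube([200, 750, 3000]);
translate([2000, 2200, 0]) cube([200, 1350, 3000]);


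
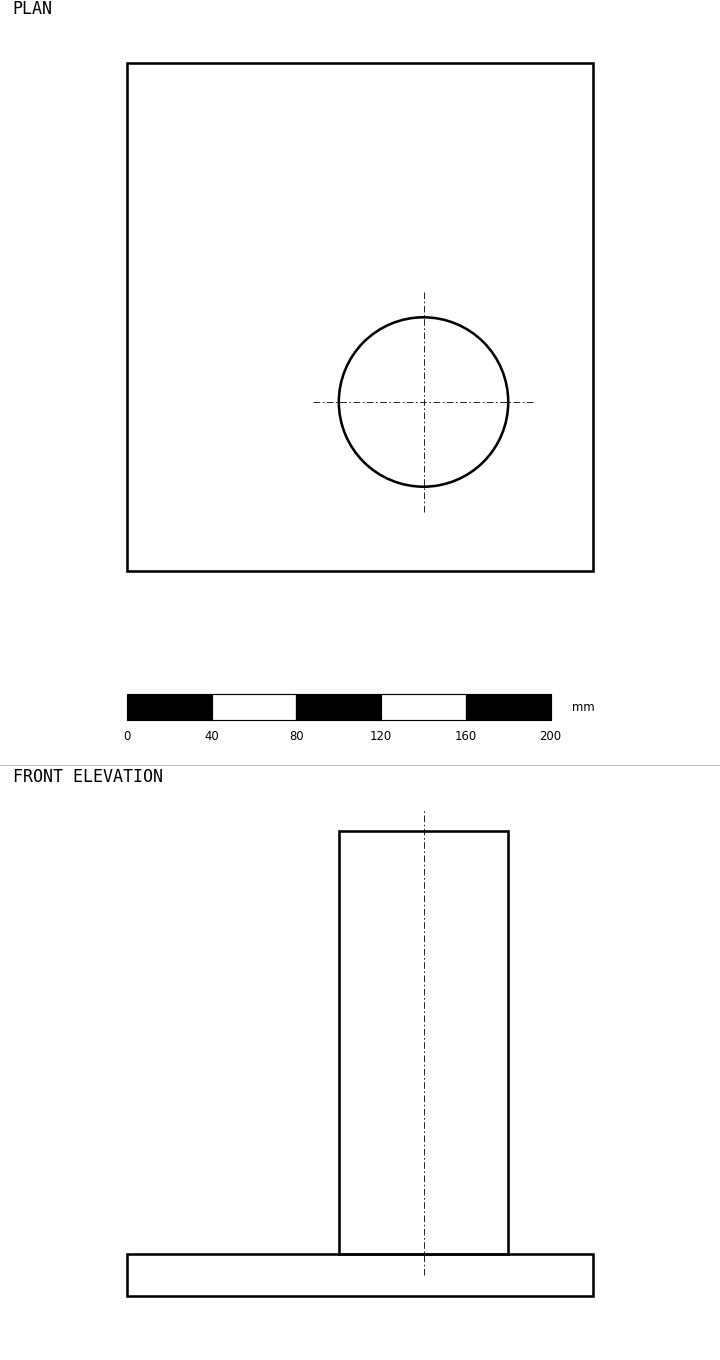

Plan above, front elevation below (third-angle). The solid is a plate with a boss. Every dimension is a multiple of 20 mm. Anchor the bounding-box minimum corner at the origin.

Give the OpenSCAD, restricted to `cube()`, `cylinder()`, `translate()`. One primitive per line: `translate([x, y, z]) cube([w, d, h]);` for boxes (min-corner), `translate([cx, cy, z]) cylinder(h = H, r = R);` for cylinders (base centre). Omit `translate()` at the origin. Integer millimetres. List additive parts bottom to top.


cube([220, 240, 20]);
translate([140, 80, 20]) cylinder(h = 200, r = 40);


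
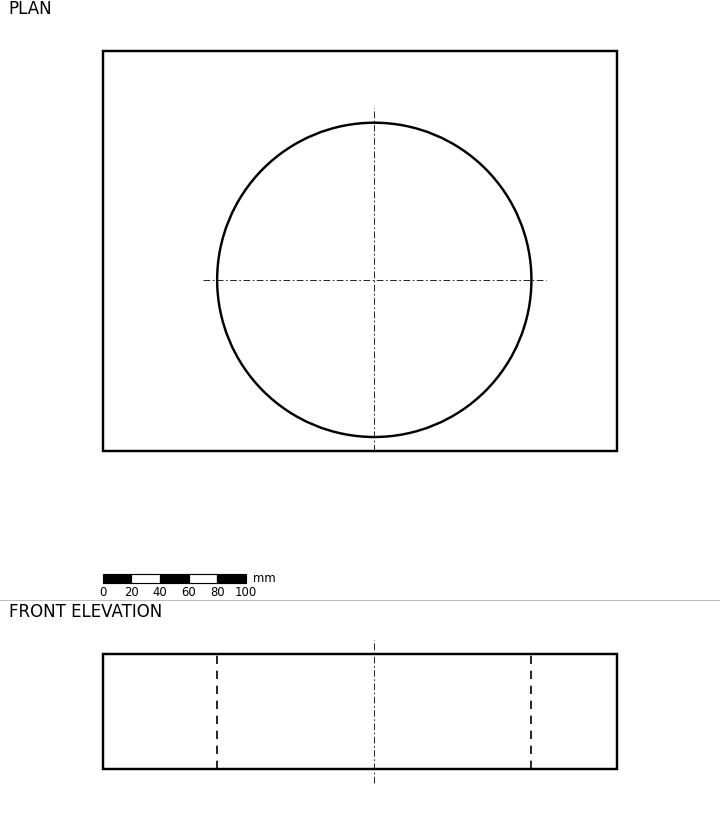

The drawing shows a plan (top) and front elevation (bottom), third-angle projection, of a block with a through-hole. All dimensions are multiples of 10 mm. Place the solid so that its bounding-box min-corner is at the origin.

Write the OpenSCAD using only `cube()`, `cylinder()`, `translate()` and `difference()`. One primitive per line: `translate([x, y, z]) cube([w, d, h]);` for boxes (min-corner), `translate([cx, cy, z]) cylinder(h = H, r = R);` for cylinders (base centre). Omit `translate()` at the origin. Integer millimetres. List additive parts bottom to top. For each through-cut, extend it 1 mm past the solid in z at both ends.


difference() {
  cube([360, 280, 80]);
  translate([190, 120, -1]) cylinder(h = 82, r = 110);
}
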